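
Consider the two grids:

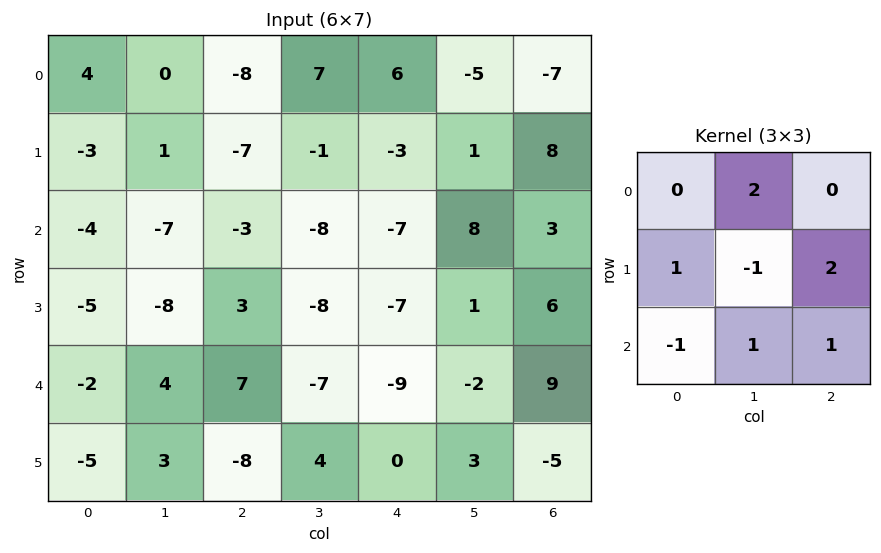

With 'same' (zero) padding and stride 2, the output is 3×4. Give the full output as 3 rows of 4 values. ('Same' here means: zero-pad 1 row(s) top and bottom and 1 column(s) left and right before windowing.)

Output[0,0]: The receptive field on the zero-padded input at this output position is [0 0 0 / 0 4 0 / 0 -3 1]. Elementwise product with the kernel and sum: 0·2 + 0·1 + 4·-1 + 0·2 + 0·-1 + -3·1 + 1·1.
Output[0,1]: The receptive field on the zero-padded input at this output position is [0 0 0 / 0 -8 7 / 1 -7 -1]. Elementwise product with the kernel and sum: 0·2 + 0·1 + -8·-1 + 7·2 + 1·-1 + -7·1 + -1·1.

-6 13 -10 9
-29 -31 11 26
-2 -18 -17 -7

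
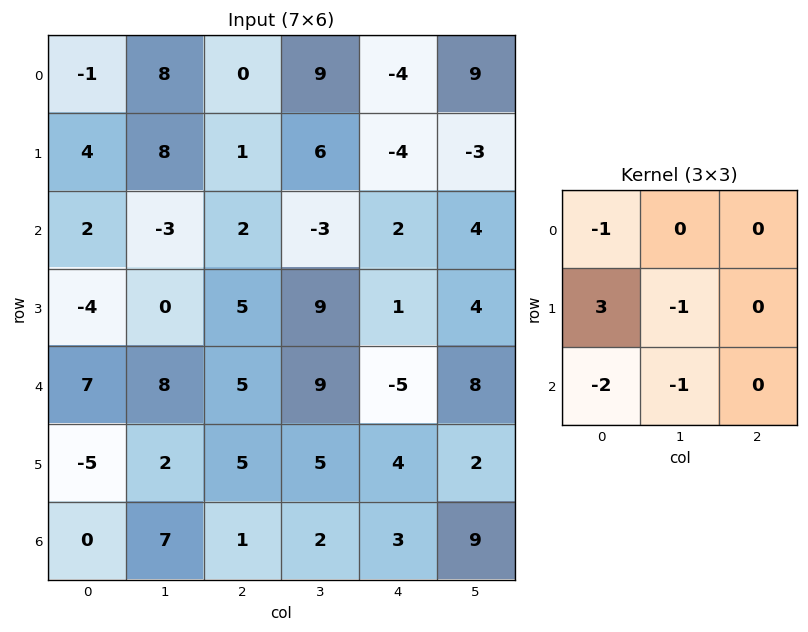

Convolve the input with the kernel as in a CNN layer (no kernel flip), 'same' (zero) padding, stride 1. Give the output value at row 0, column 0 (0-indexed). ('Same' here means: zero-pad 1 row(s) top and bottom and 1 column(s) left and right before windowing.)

-3

The receptive field on the zero-padded input at this output position is [0 0 0 / 0 -1 8 / 0 4 8]. Elementwise product with the kernel and sum: 0·-1 + 0·3 + -1·-1 + 0·-2 + 4·-1.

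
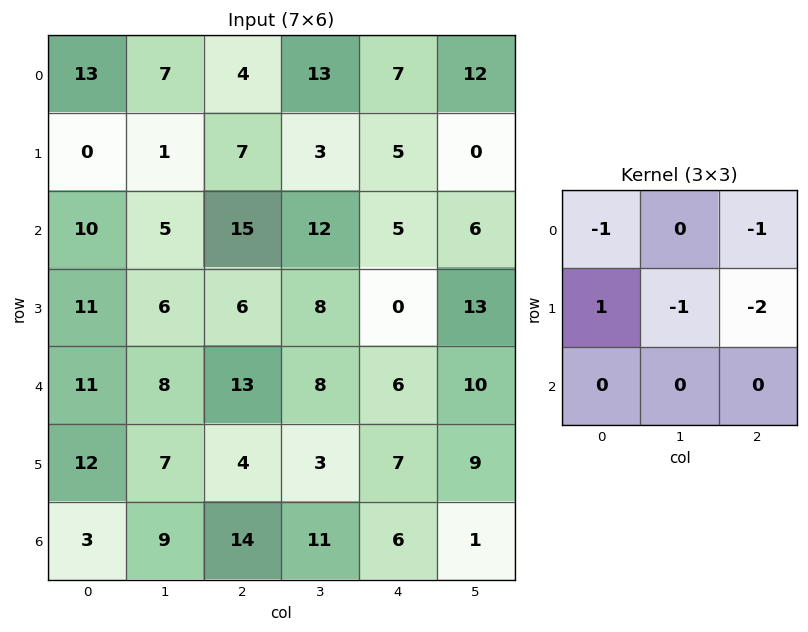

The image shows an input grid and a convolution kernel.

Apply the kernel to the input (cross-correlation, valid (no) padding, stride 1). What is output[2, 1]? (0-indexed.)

-33

The receptive field on the input at this output position is [5 15 12 / 6 6 8 / 8 13 8]. Elementwise product with the kernel and sum: 5·-1 + 12·-1 + 6·1 + 6·-1 + 8·-2.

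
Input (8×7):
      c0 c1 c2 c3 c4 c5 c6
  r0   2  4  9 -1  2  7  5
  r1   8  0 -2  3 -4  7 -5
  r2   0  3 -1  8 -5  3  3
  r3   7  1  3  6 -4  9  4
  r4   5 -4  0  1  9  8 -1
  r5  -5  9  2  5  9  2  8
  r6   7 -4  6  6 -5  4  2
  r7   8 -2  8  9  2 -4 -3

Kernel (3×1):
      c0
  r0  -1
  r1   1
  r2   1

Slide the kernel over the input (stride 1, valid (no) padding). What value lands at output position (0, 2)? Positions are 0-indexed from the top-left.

The receptive field on the input at this output position is [9 / -2 / -1]. Elementwise product with the kernel and sum: 9·-1 + -2·1 + -1·1.

-12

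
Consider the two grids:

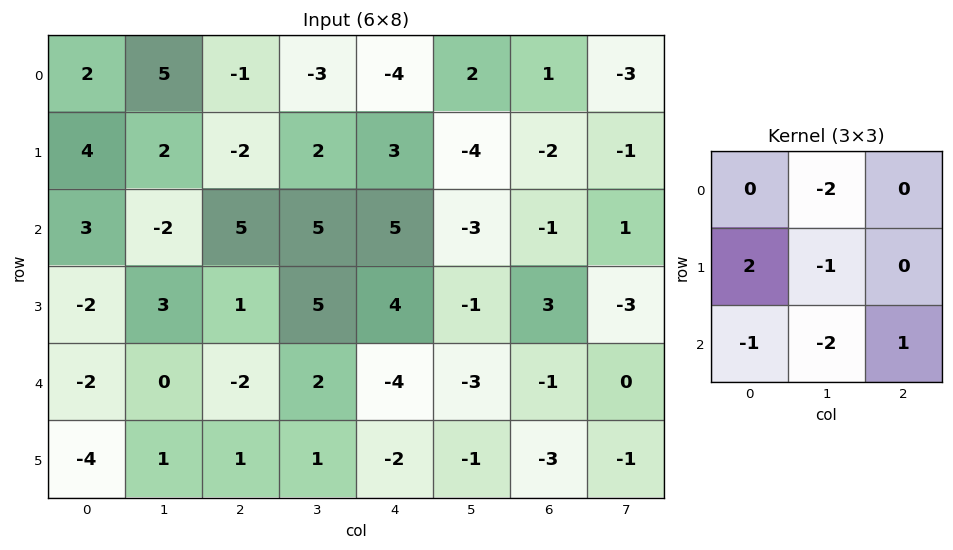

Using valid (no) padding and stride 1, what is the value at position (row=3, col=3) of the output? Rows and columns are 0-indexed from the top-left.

2

The receptive field on the input at this output position is [5 4 -1 / 2 -4 -3 / 1 -2 -1]. Elementwise product with the kernel and sum: 4·-2 + 2·2 + -4·-1 + 1·-1 + -2·-2 + -1·1.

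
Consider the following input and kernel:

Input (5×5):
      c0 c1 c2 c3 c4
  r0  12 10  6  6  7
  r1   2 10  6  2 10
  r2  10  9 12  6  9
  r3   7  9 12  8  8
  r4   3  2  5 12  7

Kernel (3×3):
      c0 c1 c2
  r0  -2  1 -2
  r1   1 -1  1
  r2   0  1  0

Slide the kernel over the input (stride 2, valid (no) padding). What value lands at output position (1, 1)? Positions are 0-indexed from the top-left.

The receptive field on the input at this output position is [12 6 9 / 12 8 8 / 5 12 7]. Elementwise product with the kernel and sum: 12·-2 + 6·1 + 9·-2 + 12·1 + 8·-1 + 8·1 + 12·1.

-12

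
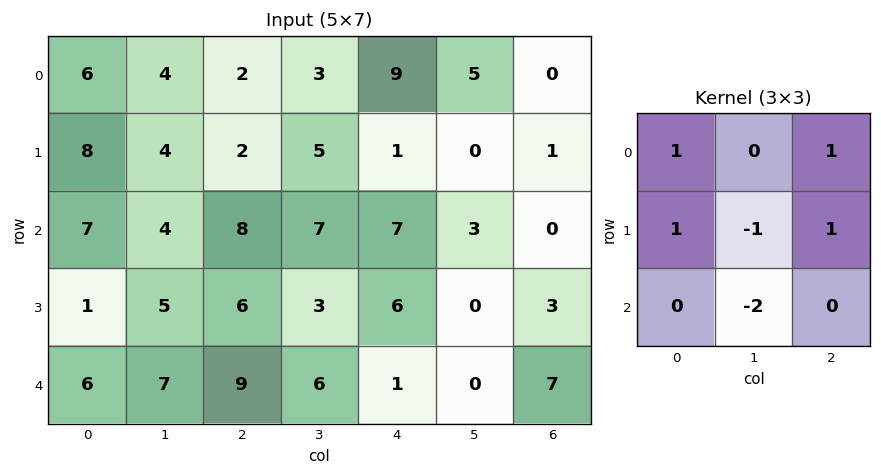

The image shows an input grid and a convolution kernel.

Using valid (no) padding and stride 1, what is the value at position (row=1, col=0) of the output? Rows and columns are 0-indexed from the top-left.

The receptive field on the input at this output position is [8 4 2 / 7 4 8 / 1 5 6]. Elementwise product with the kernel and sum: 8·1 + 2·1 + 7·1 + 4·-1 + 8·1 + 5·-2.

11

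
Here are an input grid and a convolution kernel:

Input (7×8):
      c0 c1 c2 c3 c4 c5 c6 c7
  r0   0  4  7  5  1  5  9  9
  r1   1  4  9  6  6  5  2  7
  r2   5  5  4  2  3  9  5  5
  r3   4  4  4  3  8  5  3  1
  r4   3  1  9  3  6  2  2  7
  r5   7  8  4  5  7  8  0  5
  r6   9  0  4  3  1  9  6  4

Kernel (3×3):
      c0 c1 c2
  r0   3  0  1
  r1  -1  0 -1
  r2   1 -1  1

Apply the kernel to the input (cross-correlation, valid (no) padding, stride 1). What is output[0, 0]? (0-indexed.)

1

The receptive field on the input at this output position is [0 4 7 / 1 4 9 / 5 5 4]. Elementwise product with the kernel and sum: 0·3 + 7·1 + 1·-1 + 9·-1 + 5·1 + 5·-1 + 4·1.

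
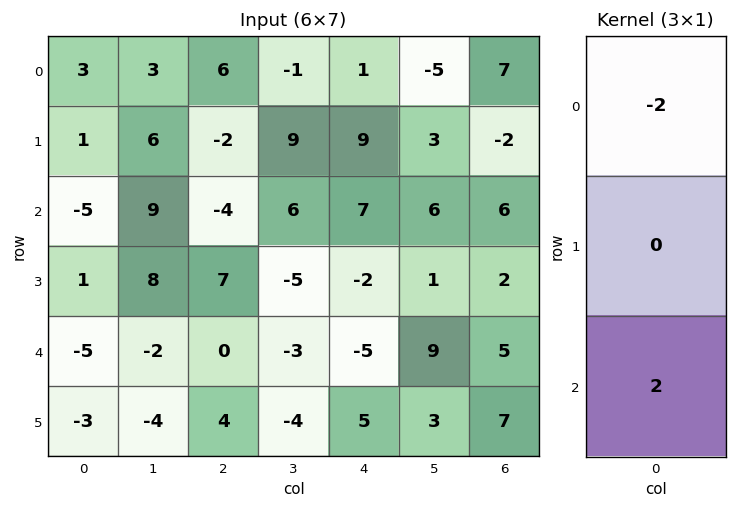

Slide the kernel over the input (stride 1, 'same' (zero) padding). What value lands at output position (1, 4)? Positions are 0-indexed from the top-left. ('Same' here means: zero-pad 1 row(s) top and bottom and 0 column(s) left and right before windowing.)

12

The receptive field on the zero-padded input at this output position is [1 / 9 / 7]. Elementwise product with the kernel and sum: 1·-2 + 7·2.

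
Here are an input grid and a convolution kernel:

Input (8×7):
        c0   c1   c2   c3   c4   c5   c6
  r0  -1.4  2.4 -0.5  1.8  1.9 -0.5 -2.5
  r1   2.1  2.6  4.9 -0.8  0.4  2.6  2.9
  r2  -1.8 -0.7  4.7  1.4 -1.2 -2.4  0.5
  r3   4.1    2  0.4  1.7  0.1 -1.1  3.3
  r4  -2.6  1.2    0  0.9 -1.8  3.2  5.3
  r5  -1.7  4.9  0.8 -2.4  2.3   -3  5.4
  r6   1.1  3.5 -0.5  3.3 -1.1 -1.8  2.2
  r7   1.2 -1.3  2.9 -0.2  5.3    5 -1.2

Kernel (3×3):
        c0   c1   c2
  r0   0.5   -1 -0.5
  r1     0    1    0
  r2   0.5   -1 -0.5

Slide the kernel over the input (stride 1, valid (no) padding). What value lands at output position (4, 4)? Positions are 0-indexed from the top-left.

The receptive field on the input at this output position is [-1.8 3.2 5.3 / 2.3 -3 5.4 / -1.1 -1.8 2.2]. Elementwise product with the kernel and sum: -1.8·0.5 + 3.2·-1 + 5.3·-0.5 + -3·1 + -1.1·0.5 + -1.8·-1 + 2.2·-0.5.

-9.6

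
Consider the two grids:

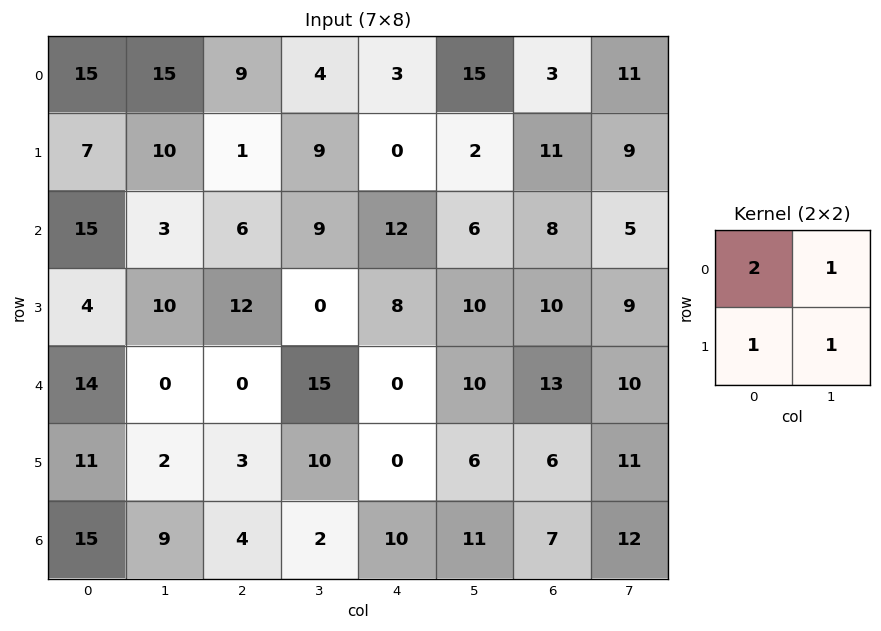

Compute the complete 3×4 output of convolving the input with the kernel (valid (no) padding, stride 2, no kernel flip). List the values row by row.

62 32 23 37
47 33 48 40
41 28 16 53

Output[0,0]: The receptive field on the input at this output position is [15 15 / 7 10]. Elementwise product with the kernel and sum: 15·2 + 15·1 + 7·1 + 10·1.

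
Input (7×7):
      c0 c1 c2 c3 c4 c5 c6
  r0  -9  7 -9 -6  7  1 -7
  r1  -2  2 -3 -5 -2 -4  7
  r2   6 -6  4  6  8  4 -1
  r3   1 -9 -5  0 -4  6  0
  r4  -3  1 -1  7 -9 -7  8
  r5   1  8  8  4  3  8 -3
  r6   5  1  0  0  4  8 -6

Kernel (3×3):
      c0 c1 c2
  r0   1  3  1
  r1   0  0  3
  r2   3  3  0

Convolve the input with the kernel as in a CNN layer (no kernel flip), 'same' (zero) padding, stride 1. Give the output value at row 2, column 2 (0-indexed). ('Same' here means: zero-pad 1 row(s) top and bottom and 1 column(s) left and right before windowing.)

The receptive field on the zero-padded input at this output position is [2 -3 -5 / -6 4 6 / -9 -5 0]. Elementwise product with the kernel and sum: 2·1 + -3·3 + -5·1 + 6·3 + -9·3 + -5·3.

-36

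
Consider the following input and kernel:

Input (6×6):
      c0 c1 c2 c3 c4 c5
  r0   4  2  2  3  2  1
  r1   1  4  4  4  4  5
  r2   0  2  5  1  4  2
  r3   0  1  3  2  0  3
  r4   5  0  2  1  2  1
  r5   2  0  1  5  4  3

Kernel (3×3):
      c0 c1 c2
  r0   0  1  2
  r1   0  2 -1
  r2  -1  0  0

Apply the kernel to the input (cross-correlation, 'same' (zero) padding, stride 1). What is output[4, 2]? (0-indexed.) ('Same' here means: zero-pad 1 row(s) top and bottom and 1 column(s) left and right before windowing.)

10

The receptive field on the zero-padded input at this output position is [1 3 2 / 0 2 1 / 0 1 5]. Elementwise product with the kernel and sum: 3·1 + 2·2 + 2·2 + 1·-1 + 0·-1.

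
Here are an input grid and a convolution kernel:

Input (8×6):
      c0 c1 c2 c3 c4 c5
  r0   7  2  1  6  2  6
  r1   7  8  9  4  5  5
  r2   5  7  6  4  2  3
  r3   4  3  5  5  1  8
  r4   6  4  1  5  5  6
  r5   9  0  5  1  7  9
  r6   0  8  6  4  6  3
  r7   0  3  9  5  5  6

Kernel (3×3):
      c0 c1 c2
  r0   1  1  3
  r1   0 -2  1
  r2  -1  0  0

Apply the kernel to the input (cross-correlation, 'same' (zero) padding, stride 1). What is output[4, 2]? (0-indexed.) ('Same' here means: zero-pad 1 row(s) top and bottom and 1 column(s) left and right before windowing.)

The receptive field on the zero-padded input at this output position is [3 5 5 / 4 1 5 / 0 5 1]. Elementwise product with the kernel and sum: 3·1 + 5·1 + 5·3 + 1·-2 + 5·1 + 0·-1.

26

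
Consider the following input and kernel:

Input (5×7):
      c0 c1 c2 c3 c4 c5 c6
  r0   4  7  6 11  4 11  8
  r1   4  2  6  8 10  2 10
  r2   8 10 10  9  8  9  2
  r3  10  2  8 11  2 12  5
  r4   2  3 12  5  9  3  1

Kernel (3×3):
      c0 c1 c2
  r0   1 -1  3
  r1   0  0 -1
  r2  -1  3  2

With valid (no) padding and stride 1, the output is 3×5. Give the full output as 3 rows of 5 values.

Output[0,0]: The receptive field on the input at this output position is [4 7 6 / 4 2 6 / 8 10 10]. Elementwise product with the kernel and sum: 4·1 + 7·-1 + 6·3 + 6·-1 + 8·-1 + 10·3 + 10·2.

51 64 30 71 30
22 55 49 14 80
51 59 44 44 2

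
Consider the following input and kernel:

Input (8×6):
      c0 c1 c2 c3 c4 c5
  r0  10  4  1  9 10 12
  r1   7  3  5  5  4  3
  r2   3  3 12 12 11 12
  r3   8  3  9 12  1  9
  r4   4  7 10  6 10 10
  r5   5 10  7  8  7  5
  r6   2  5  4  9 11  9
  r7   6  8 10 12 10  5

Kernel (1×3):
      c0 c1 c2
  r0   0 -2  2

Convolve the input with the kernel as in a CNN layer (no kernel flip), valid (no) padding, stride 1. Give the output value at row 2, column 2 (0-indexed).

-2

The receptive field on the input at this output position is [12 12 11]. Elementwise product with the kernel and sum: 12·-2 + 11·2.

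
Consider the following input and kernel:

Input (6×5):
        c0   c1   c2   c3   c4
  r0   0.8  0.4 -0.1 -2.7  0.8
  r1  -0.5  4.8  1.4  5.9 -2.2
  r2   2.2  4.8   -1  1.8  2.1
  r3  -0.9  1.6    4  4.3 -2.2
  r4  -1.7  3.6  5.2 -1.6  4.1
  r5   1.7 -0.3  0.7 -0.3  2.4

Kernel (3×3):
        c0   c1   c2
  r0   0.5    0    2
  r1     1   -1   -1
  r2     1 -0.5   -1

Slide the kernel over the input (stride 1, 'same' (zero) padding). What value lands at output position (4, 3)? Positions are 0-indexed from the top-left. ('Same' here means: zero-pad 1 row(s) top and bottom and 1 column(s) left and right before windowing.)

-1.25

The receptive field on the zero-padded input at this output position is [4 4.3 -2.2 / 5.2 -1.6 4.1 / 0.7 -0.3 2.4]. Elementwise product with the kernel and sum: 4·0.5 + -2.2·2 + 5.2·1 + -1.6·-1 + 4.1·-1 + 0.7·1 + -0.3·-0.5 + 2.4·-1.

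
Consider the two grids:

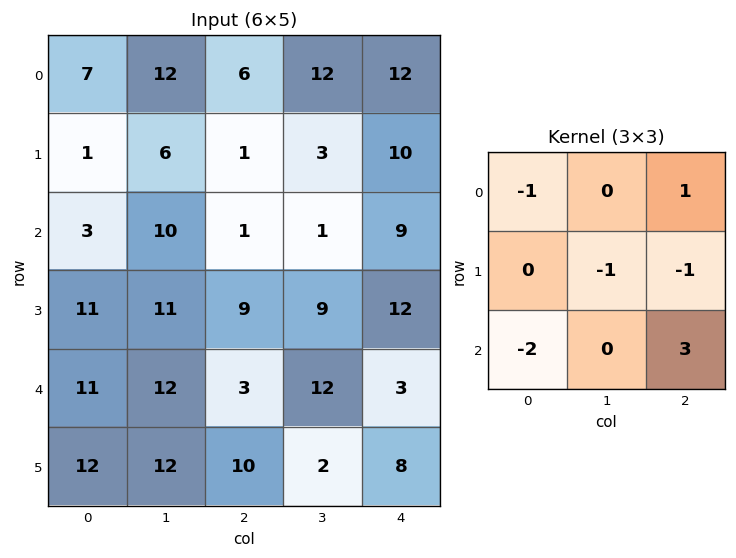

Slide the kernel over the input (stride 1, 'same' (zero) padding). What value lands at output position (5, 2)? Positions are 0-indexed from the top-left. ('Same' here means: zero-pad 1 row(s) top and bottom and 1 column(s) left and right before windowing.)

The receptive field on the zero-padded input at this output position is [12 3 12 / 12 10 2 / 0 0 0]. Elementwise product with the kernel and sum: 12·-1 + 12·1 + 10·-1 + 2·-1 + 0·-2 + 0·3.

-12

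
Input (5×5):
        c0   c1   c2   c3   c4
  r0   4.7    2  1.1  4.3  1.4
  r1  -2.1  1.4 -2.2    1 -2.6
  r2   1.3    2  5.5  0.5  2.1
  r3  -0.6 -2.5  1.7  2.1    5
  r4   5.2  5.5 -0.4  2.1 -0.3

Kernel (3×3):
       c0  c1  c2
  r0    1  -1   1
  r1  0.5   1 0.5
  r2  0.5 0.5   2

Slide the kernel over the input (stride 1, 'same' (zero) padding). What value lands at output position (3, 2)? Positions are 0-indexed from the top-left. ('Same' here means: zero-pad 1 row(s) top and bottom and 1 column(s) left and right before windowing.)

The receptive field on the zero-padded input at this output position is [2 5.5 0.5 / -2.5 1.7 2.1 / 5.5 -0.4 2.1]. Elementwise product with the kernel and sum: 2·1 + 5.5·-1 + 0.5·1 + -2.5·0.5 + 1.7·1 + 2.1·0.5 + 5.5·0.5 + -0.4·0.5 + 2.1·2.

5.25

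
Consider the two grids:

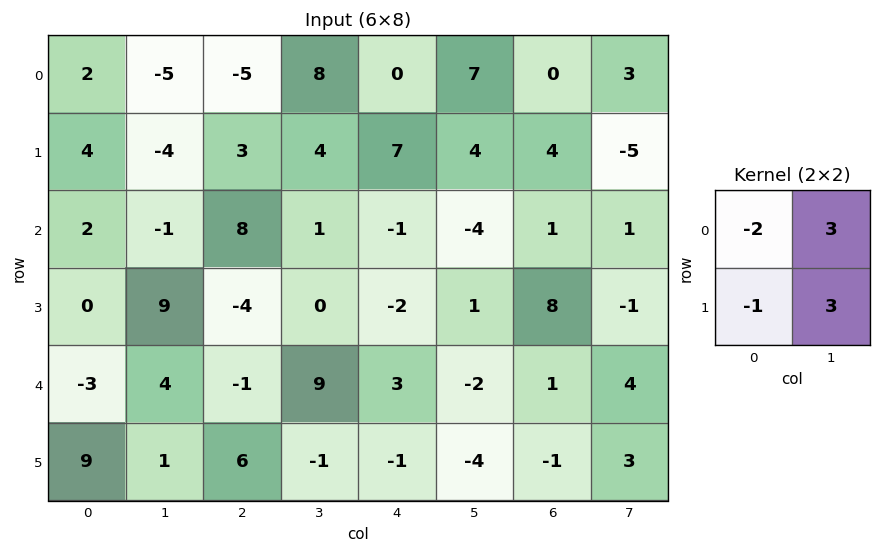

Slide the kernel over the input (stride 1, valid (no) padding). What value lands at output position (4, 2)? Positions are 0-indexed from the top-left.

The receptive field on the input at this output position is [-1 9 / 6 -1]. Elementwise product with the kernel and sum: -1·-2 + 9·3 + 6·-1 + -1·3.

20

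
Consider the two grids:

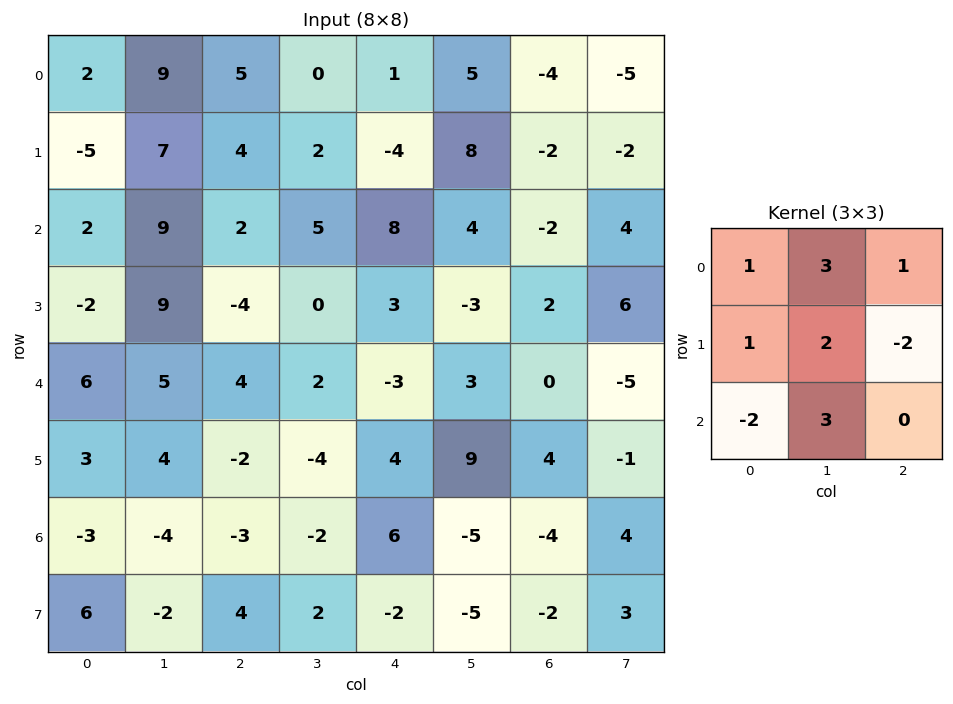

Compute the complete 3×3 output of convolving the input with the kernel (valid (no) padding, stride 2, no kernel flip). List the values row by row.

58 33 24
58 13 26
34 -11 -7

Output[0,0]: The receptive field on the input at this output position is [2 9 5 / -5 7 4 / 2 9 2]. Elementwise product with the kernel and sum: 2·1 + 9·3 + 5·1 + -5·1 + 7·2 + 4·-2 + 2·-2 + 9·3.
Output[0,1]: The receptive field on the input at this output position is [5 0 1 / 4 2 -4 / 2 5 8]. Elementwise product with the kernel and sum: 5·1 + 0·3 + 1·1 + 4·1 + 2·2 + -4·-2 + 2·-2 + 5·3.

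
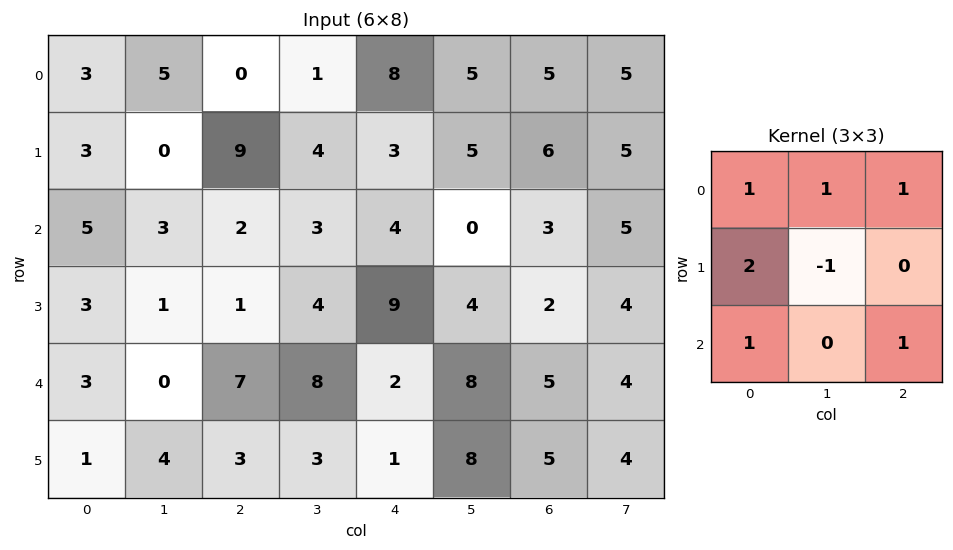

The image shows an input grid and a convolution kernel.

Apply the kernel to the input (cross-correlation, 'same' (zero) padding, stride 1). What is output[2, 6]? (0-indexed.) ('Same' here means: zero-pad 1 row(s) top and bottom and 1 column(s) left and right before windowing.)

The receptive field on the zero-padded input at this output position is [5 6 5 / 0 3 5 / 4 2 4]. Elementwise product with the kernel and sum: 5·1 + 6·1 + 5·1 + 0·2 + 3·-1 + 4·1 + 4·1.

21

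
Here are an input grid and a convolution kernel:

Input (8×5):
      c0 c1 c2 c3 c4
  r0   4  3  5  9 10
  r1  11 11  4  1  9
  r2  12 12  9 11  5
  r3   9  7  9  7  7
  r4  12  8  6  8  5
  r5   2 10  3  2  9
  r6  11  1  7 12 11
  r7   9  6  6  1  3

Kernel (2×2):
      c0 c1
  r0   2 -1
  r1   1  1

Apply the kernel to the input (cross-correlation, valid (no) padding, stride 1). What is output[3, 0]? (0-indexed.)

31

The receptive field on the input at this output position is [9 7 / 12 8]. Elementwise product with the kernel and sum: 9·2 + 7·-1 + 12·1 + 8·1.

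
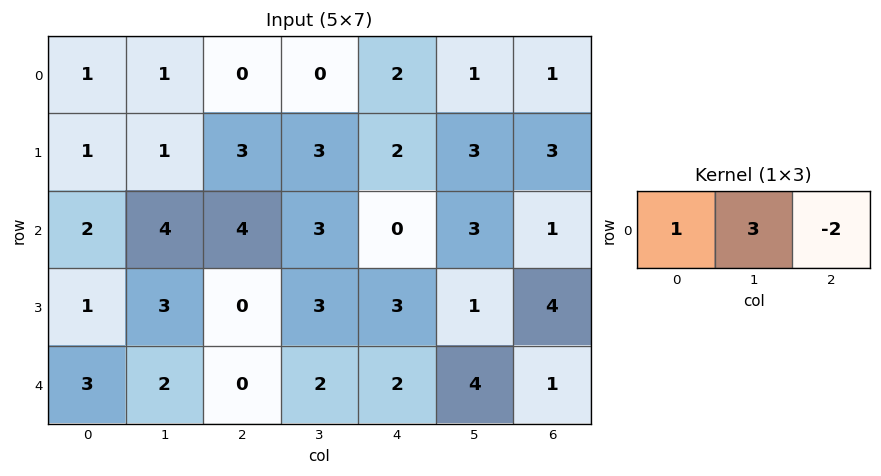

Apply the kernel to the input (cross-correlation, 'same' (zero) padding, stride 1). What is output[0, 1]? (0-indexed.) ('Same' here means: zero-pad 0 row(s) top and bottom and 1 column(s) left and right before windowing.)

The receptive field on the zero-padded input at this output position is [1 1 0]. Elementwise product with the kernel and sum: 1·1 + 1·3 + 0·-2.

4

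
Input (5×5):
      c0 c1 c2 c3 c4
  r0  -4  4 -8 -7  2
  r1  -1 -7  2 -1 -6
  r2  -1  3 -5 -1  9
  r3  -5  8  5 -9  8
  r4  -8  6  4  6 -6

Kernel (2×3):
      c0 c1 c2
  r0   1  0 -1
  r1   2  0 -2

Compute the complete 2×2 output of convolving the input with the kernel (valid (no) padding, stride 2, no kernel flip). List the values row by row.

Output[0,0]: The receptive field on the input at this output position is [-4 4 -8 / -1 -7 2]. Elementwise product with the kernel and sum: -4·1 + -8·-1 + -1·2 + 2·-2.
Output[0,1]: The receptive field on the input at this output position is [-8 -7 2 / 2 -1 -6]. Elementwise product with the kernel and sum: -8·1 + 2·-1 + 2·2 + -6·-2.

-2 6
-16 -20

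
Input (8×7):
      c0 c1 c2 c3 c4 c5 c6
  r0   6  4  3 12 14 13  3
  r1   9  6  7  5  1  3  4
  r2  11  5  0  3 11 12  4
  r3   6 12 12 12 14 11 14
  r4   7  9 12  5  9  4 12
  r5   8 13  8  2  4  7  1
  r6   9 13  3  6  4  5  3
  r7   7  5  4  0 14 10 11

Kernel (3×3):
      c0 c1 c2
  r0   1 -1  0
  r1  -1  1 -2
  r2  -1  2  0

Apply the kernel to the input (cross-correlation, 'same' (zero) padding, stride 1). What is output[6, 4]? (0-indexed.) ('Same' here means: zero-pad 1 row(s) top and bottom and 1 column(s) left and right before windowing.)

14

The receptive field on the zero-padded input at this output position is [2 4 7 / 6 4 5 / 0 14 10]. Elementwise product with the kernel and sum: 2·1 + 4·-1 + 6·-1 + 4·1 + 5·-2 + 0·-1 + 14·2.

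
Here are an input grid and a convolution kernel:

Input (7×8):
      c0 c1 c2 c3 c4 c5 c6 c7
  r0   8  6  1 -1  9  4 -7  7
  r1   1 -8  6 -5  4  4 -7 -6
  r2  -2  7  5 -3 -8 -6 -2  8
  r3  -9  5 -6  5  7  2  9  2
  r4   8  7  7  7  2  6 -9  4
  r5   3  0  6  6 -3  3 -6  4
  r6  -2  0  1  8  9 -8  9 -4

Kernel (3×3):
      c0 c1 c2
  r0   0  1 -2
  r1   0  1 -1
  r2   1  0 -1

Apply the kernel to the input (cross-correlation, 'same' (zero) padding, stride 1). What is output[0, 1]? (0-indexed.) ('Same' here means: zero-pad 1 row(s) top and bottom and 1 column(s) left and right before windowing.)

0

The receptive field on the zero-padded input at this output position is [0 0 0 / 8 6 1 / 1 -8 6]. Elementwise product with the kernel and sum: 0·1 + 0·-2 + 6·1 + 1·-1 + 1·1 + 6·-1.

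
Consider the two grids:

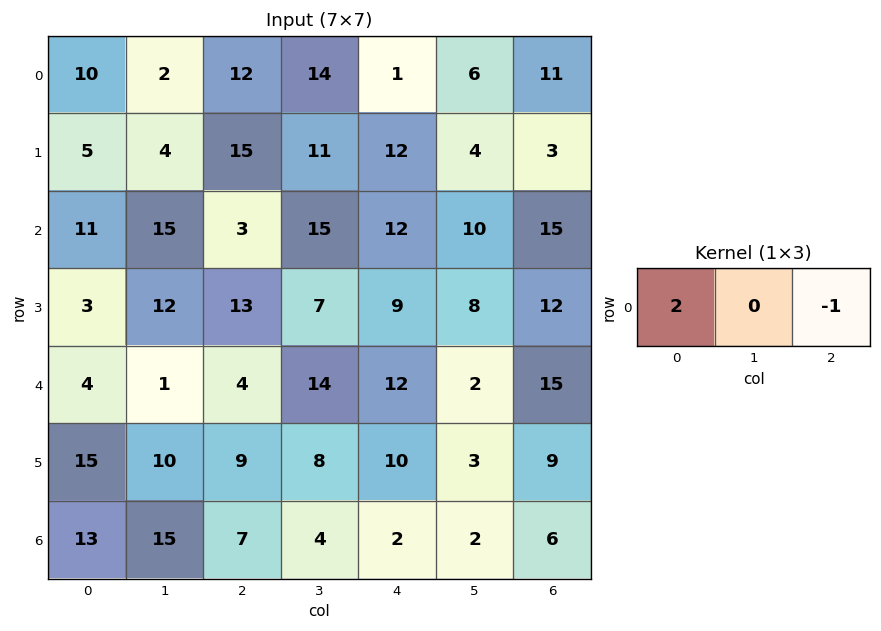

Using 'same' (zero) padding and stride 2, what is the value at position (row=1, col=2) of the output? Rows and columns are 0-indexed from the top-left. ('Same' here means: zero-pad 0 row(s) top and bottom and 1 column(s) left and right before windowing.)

The receptive field on the zero-padded input at this output position is [15 12 10]. Elementwise product with the kernel and sum: 15·2 + 10·-1.

20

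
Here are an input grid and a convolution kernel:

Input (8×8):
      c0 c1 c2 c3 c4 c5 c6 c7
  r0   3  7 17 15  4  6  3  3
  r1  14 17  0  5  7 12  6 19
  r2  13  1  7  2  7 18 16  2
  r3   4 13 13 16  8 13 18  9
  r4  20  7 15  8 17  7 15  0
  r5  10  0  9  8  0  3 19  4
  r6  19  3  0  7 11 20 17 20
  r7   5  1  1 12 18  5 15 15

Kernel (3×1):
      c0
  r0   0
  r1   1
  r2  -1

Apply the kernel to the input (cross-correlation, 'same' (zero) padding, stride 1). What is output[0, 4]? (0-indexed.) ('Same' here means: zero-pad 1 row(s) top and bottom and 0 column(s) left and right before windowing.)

The receptive field on the zero-padded input at this output position is [0 / 4 / 7]. Elementwise product with the kernel and sum: 4·1 + 7·-1.

-3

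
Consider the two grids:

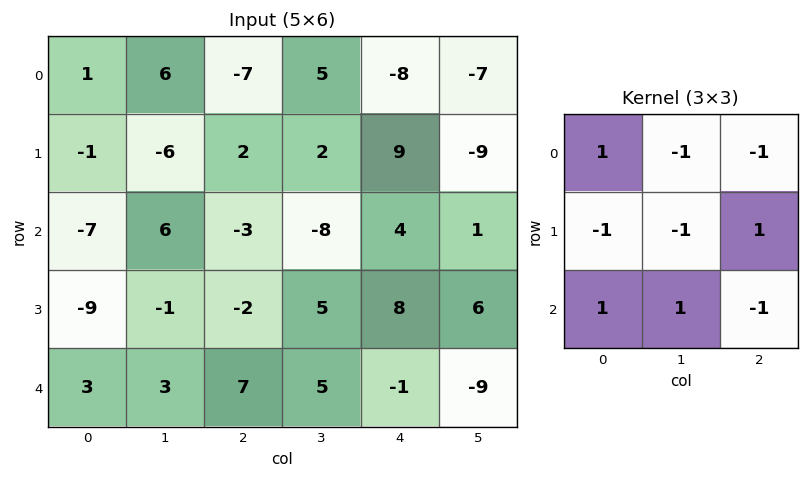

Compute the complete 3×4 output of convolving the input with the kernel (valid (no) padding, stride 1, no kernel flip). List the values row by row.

Output[0,0]: The receptive field on the input at this output position is [1 6 -7 / -1 -6 2 / -7 6 -3]. Elementwise product with the kernel and sum: 1·1 + 6·-1 + -7·-1 + -1·-1 + -6·-1 + 2·1 + -7·1 + 6·1 + -3·-1.
Output[0,1]: The receptive field on the input at this output position is [6 -7 5 / -6 2 2 / 6 -3 -8]. Elementwise product with the kernel and sum: 6·1 + -7·-1 + 5·-1 + -6·-1 + 2·-1 + 2·1 + 6·1 + -3·1 + -8·-1.

13 25 -14 -5
-7 -29 1 14
-3 30 19 -7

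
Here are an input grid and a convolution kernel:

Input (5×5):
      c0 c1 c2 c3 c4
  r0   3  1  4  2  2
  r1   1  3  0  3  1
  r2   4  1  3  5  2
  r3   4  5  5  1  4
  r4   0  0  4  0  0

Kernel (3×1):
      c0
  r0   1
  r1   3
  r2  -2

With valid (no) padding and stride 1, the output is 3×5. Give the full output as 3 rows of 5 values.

Output[0,0]: The receptive field on the input at this output position is [3 / 1 / 4]. Elementwise product with the kernel and sum: 3·1 + 1·3 + 4·-2.
Output[0,1]: The receptive field on the input at this output position is [1 / 3 / 1]. Elementwise product with the kernel and sum: 1·1 + 3·3 + 1·-2.

-2 8 -2 1 1
5 -4 -1 16 -1
16 16 10 8 14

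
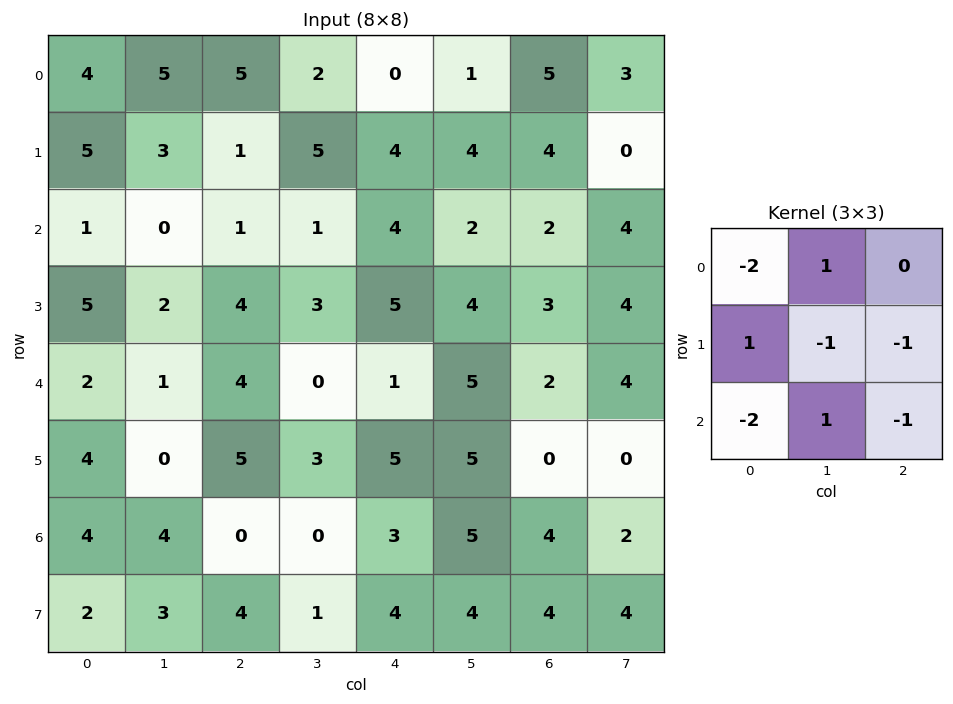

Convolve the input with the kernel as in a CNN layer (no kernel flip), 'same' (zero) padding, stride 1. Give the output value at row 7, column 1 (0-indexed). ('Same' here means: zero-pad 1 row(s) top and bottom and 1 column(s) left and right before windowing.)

-9

The receptive field on the zero-padded input at this output position is [4 4 0 / 2 3 4 / 0 0 0]. Elementwise product with the kernel and sum: 4·-2 + 4·1 + 2·1 + 3·-1 + 4·-1 + 0·-2 + 0·1 + 0·-1.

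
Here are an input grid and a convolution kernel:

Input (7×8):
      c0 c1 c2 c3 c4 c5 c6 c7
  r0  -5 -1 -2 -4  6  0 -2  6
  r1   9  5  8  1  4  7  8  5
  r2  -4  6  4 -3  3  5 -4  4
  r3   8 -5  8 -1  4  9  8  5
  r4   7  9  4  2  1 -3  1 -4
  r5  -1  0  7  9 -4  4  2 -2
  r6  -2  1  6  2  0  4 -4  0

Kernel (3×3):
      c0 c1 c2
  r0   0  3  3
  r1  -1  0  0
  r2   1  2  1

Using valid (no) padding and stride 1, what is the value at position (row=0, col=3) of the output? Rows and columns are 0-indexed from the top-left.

The receptive field on the input at this output position is [-4 6 0 / 1 4 7 / -3 3 5]. Elementwise product with the kernel and sum: 6·3 + 0·3 + 1·-1 + -3·1 + 3·2 + 5·1.

25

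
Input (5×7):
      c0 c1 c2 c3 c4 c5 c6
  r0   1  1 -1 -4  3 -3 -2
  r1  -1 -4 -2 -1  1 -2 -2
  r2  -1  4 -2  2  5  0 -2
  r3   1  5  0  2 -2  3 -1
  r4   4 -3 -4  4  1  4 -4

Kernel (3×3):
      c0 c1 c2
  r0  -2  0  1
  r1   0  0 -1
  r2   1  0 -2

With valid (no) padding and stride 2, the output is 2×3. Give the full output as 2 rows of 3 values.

2 -8 3
12 5 -2

Output[0,0]: The receptive field on the input at this output position is [1 1 -1 / -1 -4 -2 / -1 4 -2]. Elementwise product with the kernel and sum: 1·-2 + -1·1 + -2·-1 + -1·1 + -2·-2.
Output[0,1]: The receptive field on the input at this output position is [-1 -4 3 / -2 -1 1 / -2 2 5]. Elementwise product with the kernel and sum: -1·-2 + 3·1 + 1·-1 + -2·1 + 5·-2.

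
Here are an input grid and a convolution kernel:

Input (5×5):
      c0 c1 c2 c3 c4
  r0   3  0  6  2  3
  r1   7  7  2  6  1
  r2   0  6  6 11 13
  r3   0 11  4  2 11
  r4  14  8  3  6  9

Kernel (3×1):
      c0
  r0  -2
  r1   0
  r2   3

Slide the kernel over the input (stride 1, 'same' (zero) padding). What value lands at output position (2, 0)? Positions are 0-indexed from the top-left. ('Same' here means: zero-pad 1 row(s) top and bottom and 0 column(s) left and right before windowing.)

The receptive field on the zero-padded input at this output position is [7 / 0 / 0]. Elementwise product with the kernel and sum: 7·-2 + 0·3.

-14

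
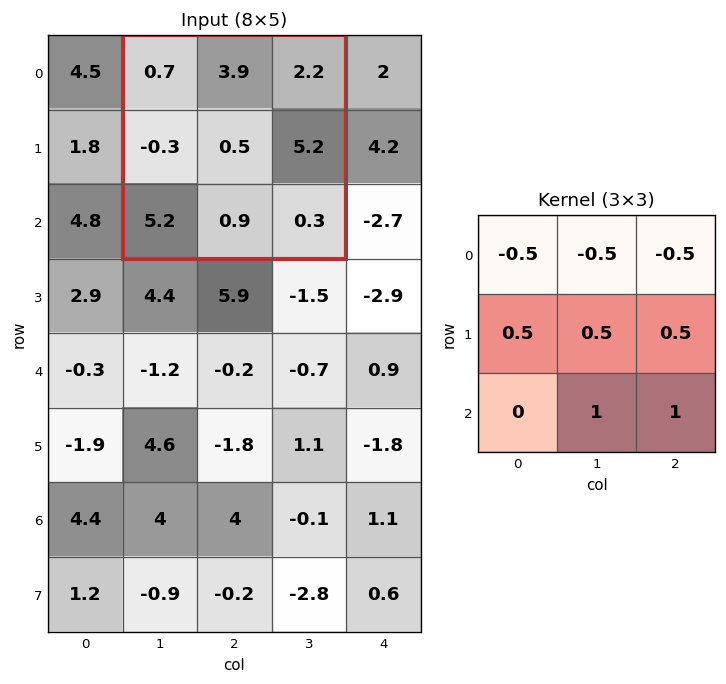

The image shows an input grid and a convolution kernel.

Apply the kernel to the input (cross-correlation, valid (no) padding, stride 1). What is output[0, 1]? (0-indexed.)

The receptive field on the input at this output position is [0.7 3.9 2.2 / -0.3 0.5 5.2 / 5.2 0.9 0.3]. Elementwise product with the kernel and sum: 0.7·-0.5 + 3.9·-0.5 + 2.2·-0.5 + -0.3·0.5 + 0.5·0.5 + 5.2·0.5 + 0.9·1 + 0.3·1.

0.5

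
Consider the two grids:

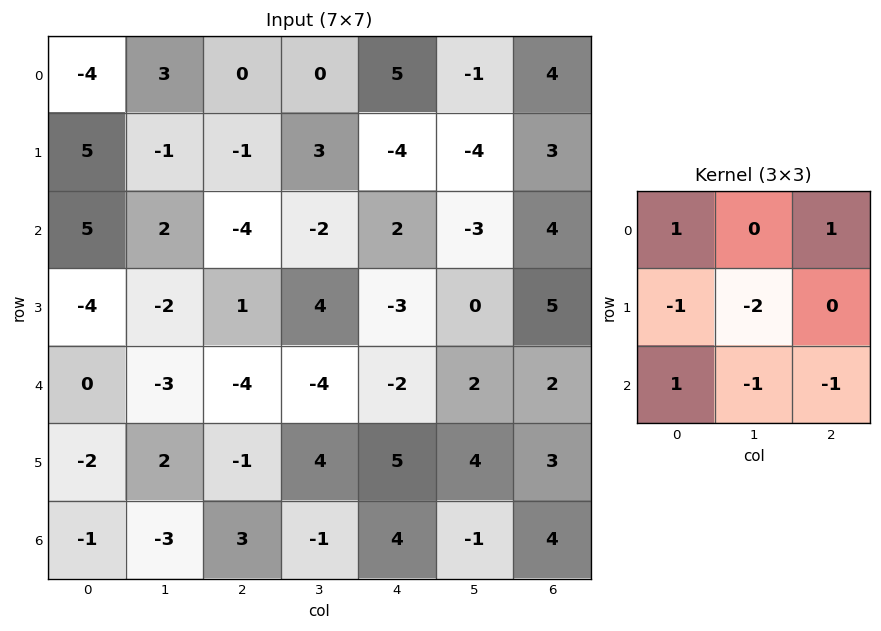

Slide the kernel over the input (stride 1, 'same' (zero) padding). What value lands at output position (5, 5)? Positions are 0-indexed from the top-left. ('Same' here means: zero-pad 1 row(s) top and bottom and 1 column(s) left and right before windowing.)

The receptive field on the zero-padded input at this output position is [-2 2 2 / 5 4 3 / 4 -1 4]. Elementwise product with the kernel and sum: -2·1 + 2·1 + 5·-1 + 4·-2 + 4·1 + -1·-1 + 4·-1.

-12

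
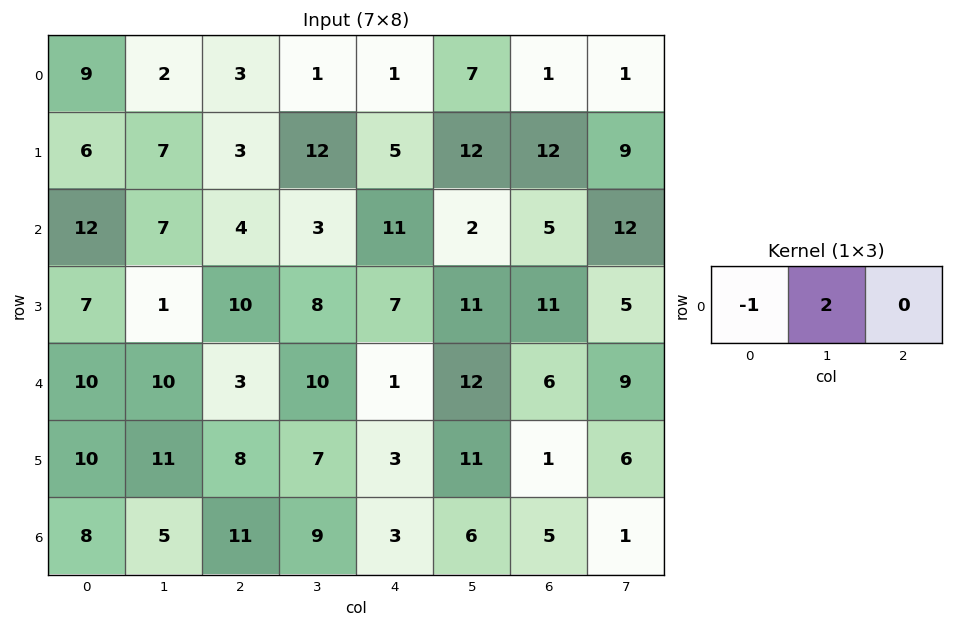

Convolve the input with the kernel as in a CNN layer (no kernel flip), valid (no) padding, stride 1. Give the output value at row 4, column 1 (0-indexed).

-4

The receptive field on the input at this output position is [10 3 10]. Elementwise product with the kernel and sum: 10·-1 + 3·2.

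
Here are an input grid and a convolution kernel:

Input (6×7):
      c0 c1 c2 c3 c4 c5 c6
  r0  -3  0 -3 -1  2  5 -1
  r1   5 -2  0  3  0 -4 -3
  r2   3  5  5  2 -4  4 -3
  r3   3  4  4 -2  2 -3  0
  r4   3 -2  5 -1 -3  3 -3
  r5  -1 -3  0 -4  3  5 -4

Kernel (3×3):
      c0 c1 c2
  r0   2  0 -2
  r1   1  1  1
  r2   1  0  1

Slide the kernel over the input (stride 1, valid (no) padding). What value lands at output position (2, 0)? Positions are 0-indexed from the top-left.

The receptive field on the input at this output position is [3 5 5 / 3 4 4 / 3 -2 5]. Elementwise product with the kernel and sum: 3·2 + 5·-2 + 3·1 + 4·1 + 4·1 + 3·1 + 5·1.

15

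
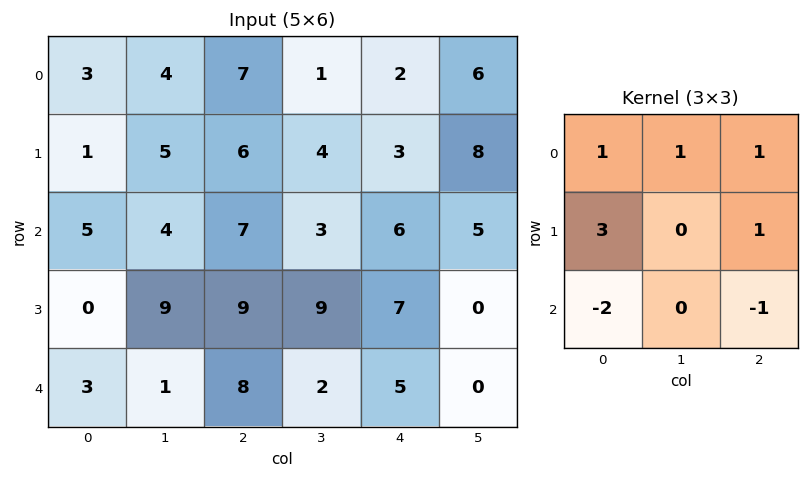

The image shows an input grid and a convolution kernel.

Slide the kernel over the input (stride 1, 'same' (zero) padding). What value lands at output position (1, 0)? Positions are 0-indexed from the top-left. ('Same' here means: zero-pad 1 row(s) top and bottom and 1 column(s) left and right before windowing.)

The receptive field on the zero-padded input at this output position is [0 3 4 / 0 1 5 / 0 5 4]. Elementwise product with the kernel and sum: 0·1 + 3·1 + 4·1 + 0·3 + 5·1 + 0·-2 + 4·-1.

8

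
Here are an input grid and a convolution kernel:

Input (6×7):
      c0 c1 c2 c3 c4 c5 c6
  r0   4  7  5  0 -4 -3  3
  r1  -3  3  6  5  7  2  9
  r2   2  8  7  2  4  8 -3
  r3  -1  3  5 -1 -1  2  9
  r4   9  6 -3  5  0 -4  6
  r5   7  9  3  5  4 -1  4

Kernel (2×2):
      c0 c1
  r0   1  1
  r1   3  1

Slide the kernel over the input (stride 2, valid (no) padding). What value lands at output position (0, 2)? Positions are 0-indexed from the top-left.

The receptive field on the input at this output position is [-4 -3 / 7 2]. Elementwise product with the kernel and sum: -4·1 + -3·1 + 7·3 + 2·1.

16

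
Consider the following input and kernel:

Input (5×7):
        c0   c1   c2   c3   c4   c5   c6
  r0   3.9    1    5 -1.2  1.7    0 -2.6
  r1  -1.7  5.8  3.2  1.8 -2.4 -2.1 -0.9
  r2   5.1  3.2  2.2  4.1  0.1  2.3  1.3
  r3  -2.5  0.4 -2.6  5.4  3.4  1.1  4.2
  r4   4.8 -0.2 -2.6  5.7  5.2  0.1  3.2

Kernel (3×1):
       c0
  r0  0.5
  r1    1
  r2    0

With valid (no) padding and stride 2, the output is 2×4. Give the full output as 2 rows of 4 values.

Output[0,0]: The receptive field on the input at this output position is [3.9 / -1.7 / 5.1]. Elementwise product with the kernel and sum: 3.9·0.5 + -1.7·1.
Output[0,1]: The receptive field on the input at this output position is [5 / 3.2 / 2.2]. Elementwise product with the kernel and sum: 5·0.5 + 3.2·1.

0.25 5.7 -1.55 -2.2
0.05 -1.5 3.45 4.85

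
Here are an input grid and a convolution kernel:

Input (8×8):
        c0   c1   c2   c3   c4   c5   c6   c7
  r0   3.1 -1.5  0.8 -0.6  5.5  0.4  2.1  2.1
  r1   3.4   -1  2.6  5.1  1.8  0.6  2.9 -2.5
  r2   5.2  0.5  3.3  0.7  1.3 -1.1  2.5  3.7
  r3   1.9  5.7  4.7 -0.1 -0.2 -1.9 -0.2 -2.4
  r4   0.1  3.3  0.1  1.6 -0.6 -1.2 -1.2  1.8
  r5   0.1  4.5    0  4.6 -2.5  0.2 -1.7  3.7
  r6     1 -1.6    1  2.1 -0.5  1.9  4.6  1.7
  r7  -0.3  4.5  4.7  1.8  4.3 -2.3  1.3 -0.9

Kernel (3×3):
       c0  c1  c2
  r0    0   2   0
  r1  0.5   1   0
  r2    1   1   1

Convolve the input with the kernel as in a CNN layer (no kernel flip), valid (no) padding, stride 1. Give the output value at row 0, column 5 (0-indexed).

12.5

The receptive field on the input at this output position is [0.4 2.1 2.1 / 0.6 2.9 -2.5 / -1.1 2.5 3.7]. Elementwise product with the kernel and sum: 2.1·2 + 0.6·0.5 + 2.9·1 + -1.1·1 + 2.5·1 + 3.7·1.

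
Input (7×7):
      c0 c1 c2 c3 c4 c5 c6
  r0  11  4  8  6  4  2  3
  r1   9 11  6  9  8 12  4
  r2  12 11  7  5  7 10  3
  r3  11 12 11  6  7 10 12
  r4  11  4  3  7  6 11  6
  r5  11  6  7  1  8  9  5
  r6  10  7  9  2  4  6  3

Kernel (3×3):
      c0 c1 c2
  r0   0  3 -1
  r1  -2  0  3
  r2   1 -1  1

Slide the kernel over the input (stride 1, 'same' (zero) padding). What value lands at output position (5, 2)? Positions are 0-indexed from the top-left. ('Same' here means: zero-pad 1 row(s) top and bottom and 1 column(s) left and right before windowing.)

-7

The receptive field on the zero-padded input at this output position is [4 3 7 / 6 7 1 / 7 9 2]. Elementwise product with the kernel and sum: 3·3 + 7·-1 + 6·-2 + 1·3 + 7·1 + 9·-1 + 2·1.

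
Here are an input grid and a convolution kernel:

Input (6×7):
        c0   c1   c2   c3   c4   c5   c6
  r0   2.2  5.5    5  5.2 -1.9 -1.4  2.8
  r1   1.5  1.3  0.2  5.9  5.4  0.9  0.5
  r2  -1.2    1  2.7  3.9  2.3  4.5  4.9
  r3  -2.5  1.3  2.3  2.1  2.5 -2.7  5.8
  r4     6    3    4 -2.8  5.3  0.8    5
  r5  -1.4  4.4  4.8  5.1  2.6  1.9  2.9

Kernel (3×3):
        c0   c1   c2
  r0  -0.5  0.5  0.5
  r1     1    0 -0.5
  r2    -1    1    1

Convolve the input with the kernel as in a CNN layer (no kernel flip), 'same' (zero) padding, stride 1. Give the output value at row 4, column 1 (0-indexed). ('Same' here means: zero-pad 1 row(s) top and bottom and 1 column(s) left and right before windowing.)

The receptive field on the zero-padded input at this output position is [-2.5 1.3 2.3 / 6 3 4 / -1.4 4.4 4.8]. Elementwise product with the kernel and sum: -2.5·-0.5 + 1.3·0.5 + 2.3·0.5 + 6·1 + 4·-0.5 + -1.4·-1 + 4.4·1 + 4.8·1.

17.65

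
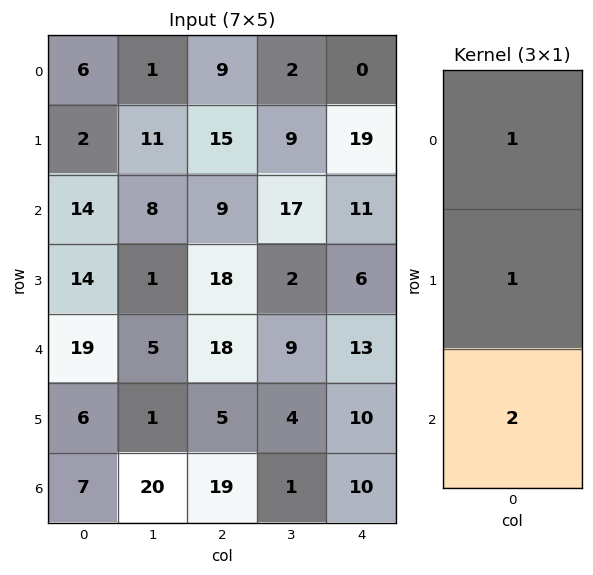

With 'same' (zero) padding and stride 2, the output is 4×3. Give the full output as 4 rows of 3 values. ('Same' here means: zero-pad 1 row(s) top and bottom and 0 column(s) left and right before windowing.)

10 39 38
44 60 42
45 46 39
13 24 20

Output[0,0]: The receptive field on the zero-padded input at this output position is [0 / 6 / 2]. Elementwise product with the kernel and sum: 0·1 + 6·1 + 2·2.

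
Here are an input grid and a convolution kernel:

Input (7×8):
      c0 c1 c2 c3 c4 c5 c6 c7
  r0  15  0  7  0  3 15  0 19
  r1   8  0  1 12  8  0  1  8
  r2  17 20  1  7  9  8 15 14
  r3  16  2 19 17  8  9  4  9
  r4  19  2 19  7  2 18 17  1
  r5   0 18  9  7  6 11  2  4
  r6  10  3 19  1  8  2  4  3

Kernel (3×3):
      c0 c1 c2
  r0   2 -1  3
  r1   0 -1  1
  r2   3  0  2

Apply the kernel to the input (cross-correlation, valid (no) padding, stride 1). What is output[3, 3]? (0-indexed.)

112

The receptive field on the input at this output position is [17 8 9 / 7 2 18 / 7 6 11]. Elementwise product with the kernel and sum: 17·2 + 8·-1 + 9·3 + 2·-1 + 18·1 + 7·3 + 11·2.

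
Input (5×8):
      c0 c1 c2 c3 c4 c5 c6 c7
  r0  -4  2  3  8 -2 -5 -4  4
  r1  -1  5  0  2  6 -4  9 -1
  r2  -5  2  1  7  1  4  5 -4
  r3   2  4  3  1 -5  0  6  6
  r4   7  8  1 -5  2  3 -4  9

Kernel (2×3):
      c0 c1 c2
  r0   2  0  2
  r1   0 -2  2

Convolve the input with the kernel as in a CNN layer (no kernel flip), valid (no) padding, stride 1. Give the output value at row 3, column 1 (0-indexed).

The receptive field on the input at this output position is [4 3 1 / 8 1 -5]. Elementwise product with the kernel and sum: 4·2 + 1·2 + 1·-2 + -5·2.

-2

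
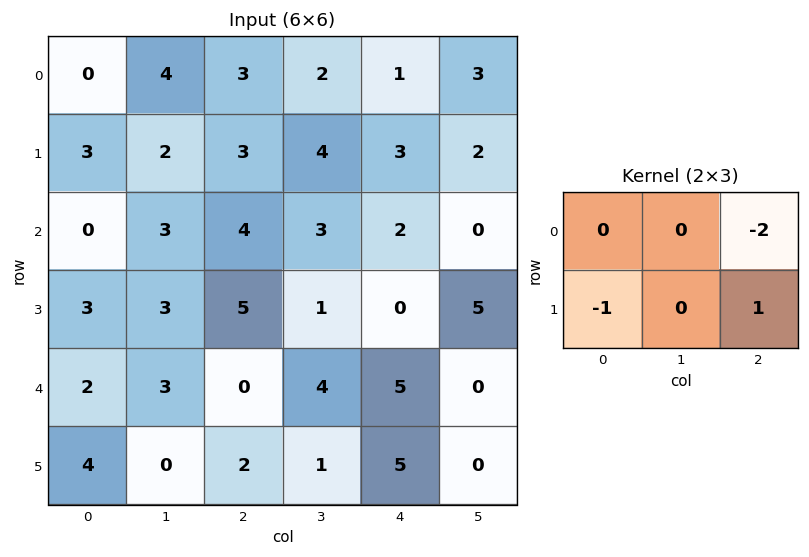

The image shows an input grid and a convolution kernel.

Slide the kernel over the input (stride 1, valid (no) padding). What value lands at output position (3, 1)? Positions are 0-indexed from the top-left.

-1

The receptive field on the input at this output position is [3 5 1 / 3 0 4]. Elementwise product with the kernel and sum: 1·-2 + 3·-1 + 4·1.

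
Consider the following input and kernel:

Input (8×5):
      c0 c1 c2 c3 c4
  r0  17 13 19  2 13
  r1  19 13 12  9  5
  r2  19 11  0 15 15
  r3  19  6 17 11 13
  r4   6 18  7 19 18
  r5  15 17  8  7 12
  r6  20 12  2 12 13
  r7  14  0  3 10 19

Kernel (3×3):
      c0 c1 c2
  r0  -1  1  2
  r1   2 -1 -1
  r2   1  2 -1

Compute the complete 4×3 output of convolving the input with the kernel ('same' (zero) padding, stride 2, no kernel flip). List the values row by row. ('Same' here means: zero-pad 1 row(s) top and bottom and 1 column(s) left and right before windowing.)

Output[0,0]: The receptive field on the zero-padded input at this output position is [0 0 0 / 0 17 13 / 0 19 13]. Elementwise product with the kernel and sum: 0·-1 + 0·1 + 0·2 + 0·2 + 17·-1 + 13·-1 + 0·1 + 19·2 + 13·-1.
Output[0,1]: The receptive field on the zero-padded input at this output position is [0 0 0 / 13 19 2 / 13 12 9]. Elementwise product with the kernel and sum: 0·-1 + 0·1 + 0·2 + 13·2 + 19·-1 + 2·-1 + 13·1 + 12·2 + 9·-1.

-5 33 10
47 53 48
20 69 53
45 11 64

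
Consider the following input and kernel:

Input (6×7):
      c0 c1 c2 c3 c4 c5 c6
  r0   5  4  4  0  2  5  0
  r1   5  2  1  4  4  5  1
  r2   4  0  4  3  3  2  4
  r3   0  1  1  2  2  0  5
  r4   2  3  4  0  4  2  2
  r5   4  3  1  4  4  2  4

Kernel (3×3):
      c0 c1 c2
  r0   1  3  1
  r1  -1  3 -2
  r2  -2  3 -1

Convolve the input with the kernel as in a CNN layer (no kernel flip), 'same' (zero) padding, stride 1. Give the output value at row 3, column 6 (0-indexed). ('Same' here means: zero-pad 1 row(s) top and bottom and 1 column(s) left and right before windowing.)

31

The receptive field on the zero-padded input at this output position is [2 4 0 / 0 5 0 / 2 2 0]. Elementwise product with the kernel and sum: 2·1 + 4·3 + 0·1 + 0·-1 + 5·3 + 0·-2 + 2·-2 + 2·3 + 0·-1.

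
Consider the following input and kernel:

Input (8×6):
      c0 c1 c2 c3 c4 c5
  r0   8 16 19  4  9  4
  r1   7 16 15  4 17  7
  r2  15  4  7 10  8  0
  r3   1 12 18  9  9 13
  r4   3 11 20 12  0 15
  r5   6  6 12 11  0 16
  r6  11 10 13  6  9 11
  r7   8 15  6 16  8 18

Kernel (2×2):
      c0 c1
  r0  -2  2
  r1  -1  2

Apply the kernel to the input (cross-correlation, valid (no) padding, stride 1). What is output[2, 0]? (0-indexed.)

The receptive field on the input at this output position is [15 4 / 1 12]. Elementwise product with the kernel and sum: 15·-2 + 4·2 + 1·-1 + 12·2.

1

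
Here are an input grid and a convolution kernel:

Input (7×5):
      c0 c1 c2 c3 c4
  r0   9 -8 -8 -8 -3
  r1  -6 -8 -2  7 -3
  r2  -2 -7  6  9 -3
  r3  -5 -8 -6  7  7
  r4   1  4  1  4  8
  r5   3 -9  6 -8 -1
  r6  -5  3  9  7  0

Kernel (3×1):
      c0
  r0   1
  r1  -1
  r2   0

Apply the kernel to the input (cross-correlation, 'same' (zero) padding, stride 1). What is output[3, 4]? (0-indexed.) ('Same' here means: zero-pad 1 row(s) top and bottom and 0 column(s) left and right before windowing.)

The receptive field on the zero-padded input at this output position is [-3 / 7 / 8]. Elementwise product with the kernel and sum: -3·1 + 7·-1.

-10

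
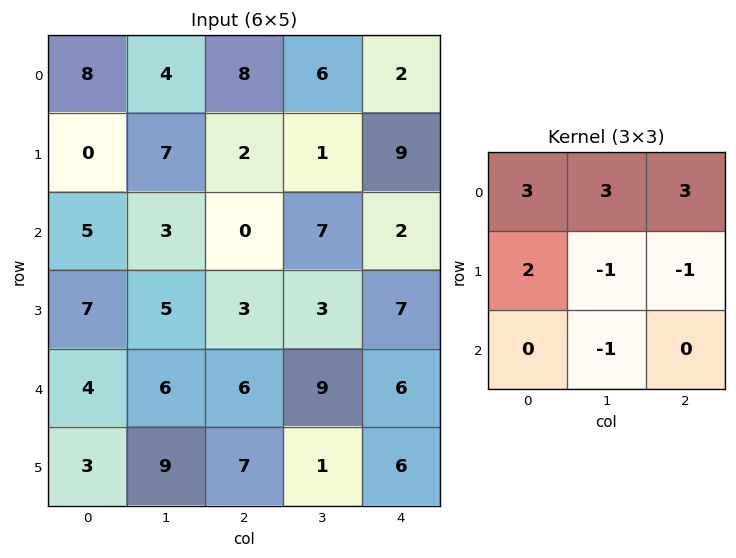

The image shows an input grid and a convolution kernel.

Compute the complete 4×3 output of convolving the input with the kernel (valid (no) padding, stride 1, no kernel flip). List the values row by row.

48 65 35
29 26 24
24 28 14
32 23 35

Output[0,0]: The receptive field on the input at this output position is [8 4 8 / 0 7 2 / 5 3 0]. Elementwise product with the kernel and sum: 8·3 + 4·3 + 8·3 + 0·2 + 7·-1 + 2·-1 + 3·-1.
Output[0,1]: The receptive field on the input at this output position is [4 8 6 / 7 2 1 / 3 0 7]. Elementwise product with the kernel and sum: 4·3 + 8·3 + 6·3 + 7·2 + 2·-1 + 1·-1 + 0·-1.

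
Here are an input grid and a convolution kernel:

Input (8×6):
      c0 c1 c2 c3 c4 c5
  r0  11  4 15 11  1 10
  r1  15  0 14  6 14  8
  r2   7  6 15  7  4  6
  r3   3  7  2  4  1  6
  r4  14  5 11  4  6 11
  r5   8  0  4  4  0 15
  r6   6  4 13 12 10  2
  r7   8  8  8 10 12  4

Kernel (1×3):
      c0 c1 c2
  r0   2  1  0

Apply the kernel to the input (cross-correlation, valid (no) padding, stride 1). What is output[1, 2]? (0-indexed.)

The receptive field on the input at this output position is [14 6 14]. Elementwise product with the kernel and sum: 14·2 + 6·1.

34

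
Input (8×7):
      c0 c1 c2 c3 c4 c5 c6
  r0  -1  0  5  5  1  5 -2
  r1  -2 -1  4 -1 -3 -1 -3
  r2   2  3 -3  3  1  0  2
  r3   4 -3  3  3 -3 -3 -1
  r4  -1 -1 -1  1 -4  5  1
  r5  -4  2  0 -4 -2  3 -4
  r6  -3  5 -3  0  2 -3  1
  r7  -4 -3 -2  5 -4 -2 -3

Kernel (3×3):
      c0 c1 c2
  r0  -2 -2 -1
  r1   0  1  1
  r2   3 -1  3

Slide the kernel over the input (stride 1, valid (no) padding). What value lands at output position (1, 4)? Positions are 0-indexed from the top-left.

4

The receptive field on the input at this output position is [-3 -1 -3 / 1 0 2 / -3 -3 -1]. Elementwise product with the kernel and sum: -3·-2 + -1·-2 + -3·-1 + 0·1 + 2·1 + -3·3 + -3·-1 + -1·3.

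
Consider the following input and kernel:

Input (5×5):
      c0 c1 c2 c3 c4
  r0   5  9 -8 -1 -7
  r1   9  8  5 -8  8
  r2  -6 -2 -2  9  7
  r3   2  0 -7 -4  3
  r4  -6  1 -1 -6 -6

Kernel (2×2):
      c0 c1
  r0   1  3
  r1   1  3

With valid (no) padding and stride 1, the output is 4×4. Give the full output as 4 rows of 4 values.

Output[0,0]: The receptive field on the input at this output position is [5 9 / 9 8]. Elementwise product with the kernel and sum: 5·1 + 9·3 + 9·1 + 8·3.

65 8 -30 -6
21 15 6 46
-10 -29 6 35
-1 -23 -38 -19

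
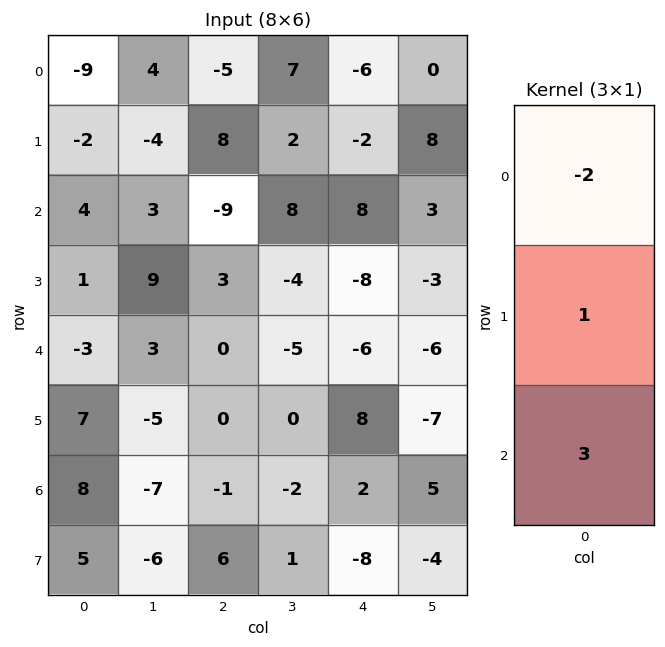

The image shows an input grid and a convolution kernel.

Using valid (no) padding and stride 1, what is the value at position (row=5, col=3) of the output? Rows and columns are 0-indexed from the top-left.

1

The receptive field on the input at this output position is [0 / -2 / 1]. Elementwise product with the kernel and sum: 0·-2 + -2·1 + 1·3.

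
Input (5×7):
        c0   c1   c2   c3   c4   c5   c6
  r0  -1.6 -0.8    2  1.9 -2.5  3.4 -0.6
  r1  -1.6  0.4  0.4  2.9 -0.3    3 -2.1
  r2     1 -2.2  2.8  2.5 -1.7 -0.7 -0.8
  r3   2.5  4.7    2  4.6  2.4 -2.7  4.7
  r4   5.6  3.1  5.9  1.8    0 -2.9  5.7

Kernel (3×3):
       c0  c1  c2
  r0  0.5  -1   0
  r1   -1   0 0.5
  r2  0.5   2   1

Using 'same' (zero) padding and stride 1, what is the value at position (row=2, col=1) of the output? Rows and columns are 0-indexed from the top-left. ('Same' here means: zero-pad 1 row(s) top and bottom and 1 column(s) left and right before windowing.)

11.85

The receptive field on the zero-padded input at this output position is [-1.6 0.4 0.4 / 1 -2.2 2.8 / 2.5 4.7 2]. Elementwise product with the kernel and sum: -1.6·0.5 + 0.4·-1 + 1·-1 + 2.8·0.5 + 2.5·0.5 + 4.7·2 + 2·1.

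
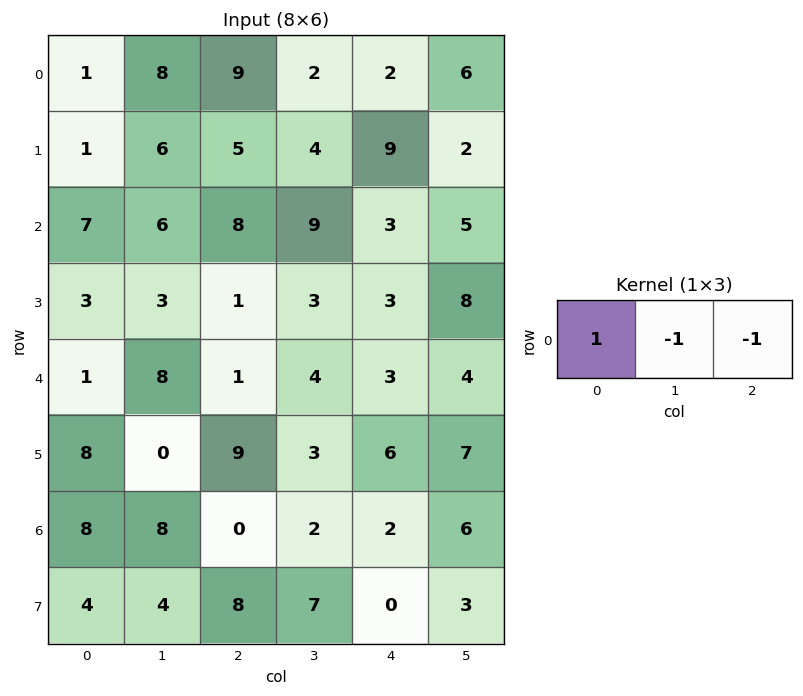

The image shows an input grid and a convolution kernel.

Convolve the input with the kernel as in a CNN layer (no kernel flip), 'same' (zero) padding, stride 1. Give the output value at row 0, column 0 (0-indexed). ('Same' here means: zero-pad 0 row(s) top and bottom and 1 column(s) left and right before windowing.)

The receptive field on the zero-padded input at this output position is [0 1 8]. Elementwise product with the kernel and sum: 0·1 + 1·-1 + 8·-1.

-9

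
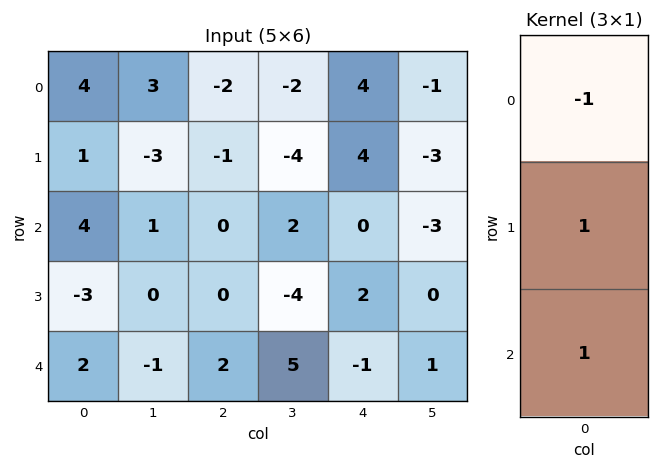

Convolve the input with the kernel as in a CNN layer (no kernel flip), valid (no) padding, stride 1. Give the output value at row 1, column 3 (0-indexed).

The receptive field on the input at this output position is [-4 / 2 / -4]. Elementwise product with the kernel and sum: -4·-1 + 2·1 + -4·1.

2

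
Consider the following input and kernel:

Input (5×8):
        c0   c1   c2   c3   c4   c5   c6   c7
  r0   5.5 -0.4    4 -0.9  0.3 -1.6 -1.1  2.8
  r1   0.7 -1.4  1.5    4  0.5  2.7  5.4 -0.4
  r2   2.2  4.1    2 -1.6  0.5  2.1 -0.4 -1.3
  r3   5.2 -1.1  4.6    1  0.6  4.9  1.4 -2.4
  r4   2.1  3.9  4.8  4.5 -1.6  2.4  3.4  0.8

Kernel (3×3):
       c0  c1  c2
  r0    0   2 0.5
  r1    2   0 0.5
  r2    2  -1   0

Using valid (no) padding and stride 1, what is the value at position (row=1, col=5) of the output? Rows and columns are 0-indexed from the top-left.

22.55

The receptive field on the input at this output position is [2.7 5.4 -0.4 / 2.1 -0.4 -1.3 / 4.9 1.4 -2.4]. Elementwise product with the kernel and sum: 5.4·2 + -0.4·0.5 + 2.1·2 + -1.3·0.5 + 4.9·2 + 1.4·-1.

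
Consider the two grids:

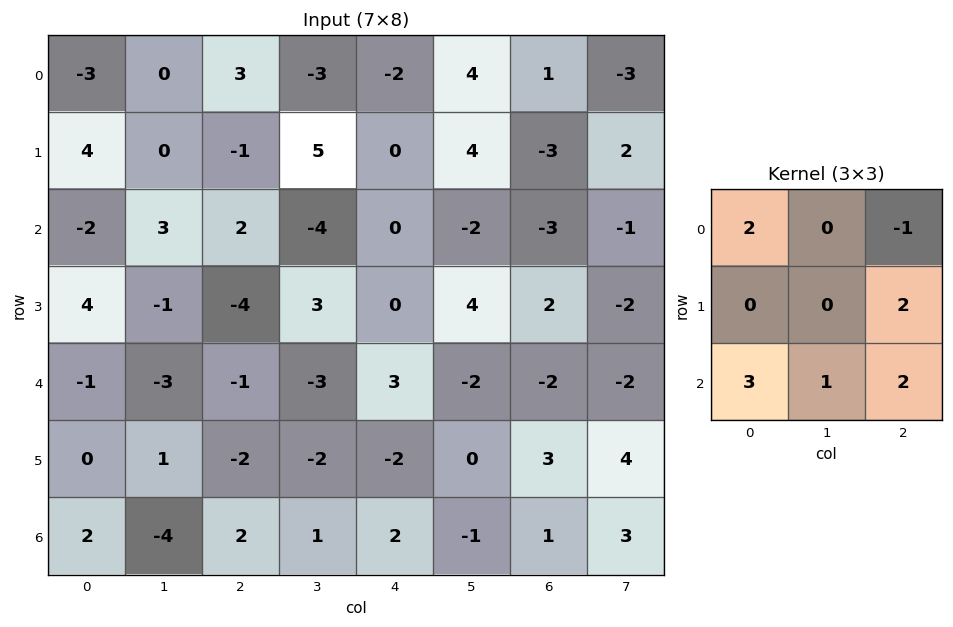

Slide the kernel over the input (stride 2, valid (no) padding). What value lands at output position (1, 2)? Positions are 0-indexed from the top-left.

10

The receptive field on the input at this output position is [0 -2 -3 / 0 4 2 / 3 -2 -2]. Elementwise product with the kernel and sum: 0·2 + -3·-1 + 2·2 + 3·3 + -2·1 + -2·2.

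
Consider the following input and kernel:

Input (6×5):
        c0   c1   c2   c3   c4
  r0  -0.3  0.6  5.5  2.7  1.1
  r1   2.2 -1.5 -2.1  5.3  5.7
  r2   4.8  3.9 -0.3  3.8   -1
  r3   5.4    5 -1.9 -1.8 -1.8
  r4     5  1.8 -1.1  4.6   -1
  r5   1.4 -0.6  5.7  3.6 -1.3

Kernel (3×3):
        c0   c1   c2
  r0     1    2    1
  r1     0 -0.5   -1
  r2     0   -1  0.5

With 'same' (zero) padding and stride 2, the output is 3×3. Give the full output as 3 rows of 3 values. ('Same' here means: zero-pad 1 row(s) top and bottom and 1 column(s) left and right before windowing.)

Output[0,0]: The receptive field on the zero-padded input at this output position is [0 0 0 / 0 -0.3 0.6 / 0 2.2 -1.5]. Elementwise product with the kernel and sum: 0·1 + 0·2 + 0·1 + -0.3·-0.5 + 0.6·-1 + 2.2·-1 + -1.5·0.5.

-3.4 -0.7 -6.25
-6.3 -3.05 19
9.8 -8.55 -3.6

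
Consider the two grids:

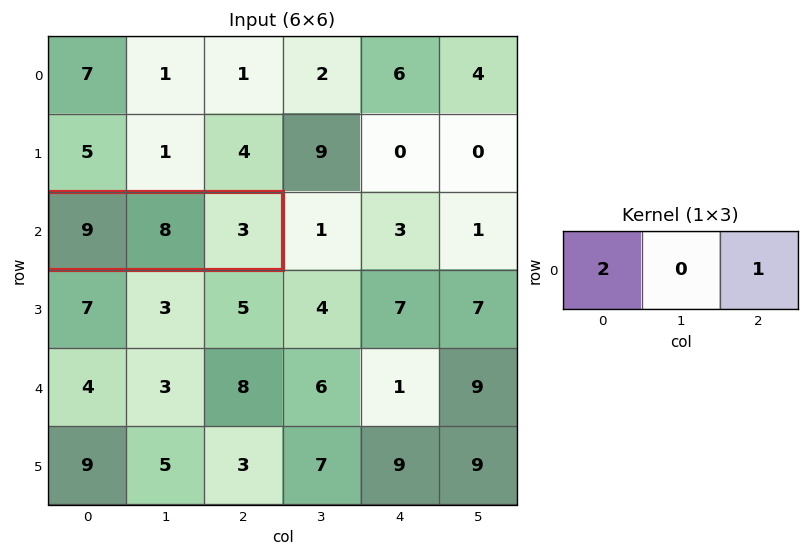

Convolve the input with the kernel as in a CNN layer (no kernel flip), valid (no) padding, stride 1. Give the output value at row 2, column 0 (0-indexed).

21

The receptive field on the input at this output position is [9 8 3]. Elementwise product with the kernel and sum: 9·2 + 3·1.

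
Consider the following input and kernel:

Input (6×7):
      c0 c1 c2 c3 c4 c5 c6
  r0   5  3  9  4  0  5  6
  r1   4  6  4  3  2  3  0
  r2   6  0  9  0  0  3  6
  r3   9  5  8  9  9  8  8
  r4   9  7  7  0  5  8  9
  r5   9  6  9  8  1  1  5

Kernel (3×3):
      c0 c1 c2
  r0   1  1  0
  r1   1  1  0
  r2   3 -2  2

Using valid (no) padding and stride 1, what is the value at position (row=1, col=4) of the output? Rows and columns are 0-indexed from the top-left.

35

The receptive field on the input at this output position is [2 3 0 / 0 3 6 / 9 8 8]. Elementwise product with the kernel and sum: 2·1 + 3·1 + 0·1 + 3·1 + 9·3 + 8·-2 + 8·2.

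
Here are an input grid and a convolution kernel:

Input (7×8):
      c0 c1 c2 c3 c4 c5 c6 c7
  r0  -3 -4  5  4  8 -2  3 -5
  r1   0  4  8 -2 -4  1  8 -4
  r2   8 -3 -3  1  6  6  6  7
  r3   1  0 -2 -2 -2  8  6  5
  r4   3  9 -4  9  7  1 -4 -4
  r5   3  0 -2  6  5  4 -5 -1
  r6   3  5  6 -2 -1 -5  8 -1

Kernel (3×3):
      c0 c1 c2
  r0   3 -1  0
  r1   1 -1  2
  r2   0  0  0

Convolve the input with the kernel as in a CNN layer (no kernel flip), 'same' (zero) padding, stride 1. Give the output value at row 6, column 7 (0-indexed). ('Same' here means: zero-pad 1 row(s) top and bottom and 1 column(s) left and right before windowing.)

-5

The receptive field on the zero-padded input at this output position is [-5 -1 0 / 8 -1 0 / 0 0 0]. Elementwise product with the kernel and sum: -5·3 + -1·-1 + 8·1 + -1·-1 + 0·2.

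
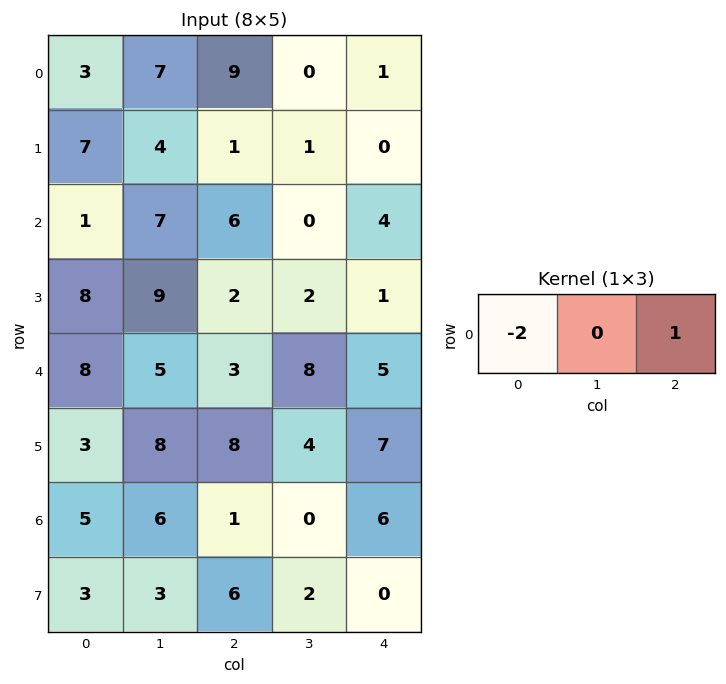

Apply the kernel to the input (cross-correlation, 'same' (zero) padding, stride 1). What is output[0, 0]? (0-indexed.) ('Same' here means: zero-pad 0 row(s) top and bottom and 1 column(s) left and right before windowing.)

7

The receptive field on the zero-padded input at this output position is [0 3 7]. Elementwise product with the kernel and sum: 0·-2 + 7·1.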